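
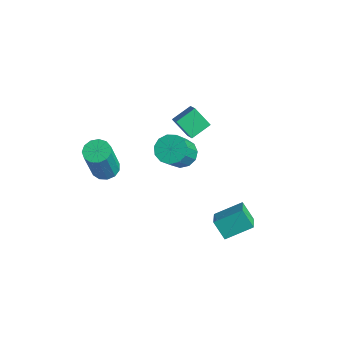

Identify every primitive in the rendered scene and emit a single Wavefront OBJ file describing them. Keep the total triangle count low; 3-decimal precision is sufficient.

v -0.66 -3.486 1.082
v -0.157 -3.723 0.918
v 0.162 -4.292 2.713
v -0.34 -4.054 2.878
v -0.089 -3.415 1.003
v 0.23 -3.984 2.798
v -0.203 -3.13 1.114
v 0.116 -3.698 2.909
v -0.461 -2.957 1.215
v -0.142 -3.526 3.01
v -0.783 -2.952 1.273
v -0.464 -3.521 3.069
v -1.065 -3.117 1.271
v -0.746 -3.685 3.067
v -1.219 -3.398 1.209
v -0.9 -3.967 3.005
v -1.195 -3.708 1.107
v -0.876 -4.276 2.902
v -1.001 -3.947 0.997
v -0.682 -4.515 2.792
v -0.699 -4.039 0.914
v -0.38 -4.608 2.709
v -0.384 -3.956 0.884
v -0.065 -4.525 2.68
v 1.441 -1.35 2.635
v 2.04 -1.39 2.36
v 2.577 -2.249 3.649
v 1.979 -2.21 3.925
v 2.04 -1.08 2.566
v 2.577 -1.94 3.855
v 1.85 -0.857 2.794
v 2.387 -1.716 4.084
v 1.53 -0.79 2.972
v 2.067 -1.649 4.261
v 1.182 -0.901 3.043
v 1.72 -1.76 4.332
v 0.917 -1.154 2.985
v 1.454 -2.014 4.274
v 0.818 -1.47 2.815
v 1.355 -2.33 4.105
v 0.917 -1.748 2.589
v 1.454 -2.608 3.878
v 1.182 -1.9 2.377
v 1.72 -2.759 3.666
v 1.53 -1.877 2.247
v 2.068 -2.736 3.537
v 1.85 -1.687 2.241
v 2.387 -2.546 3.53
v -1.494 0.487 1.02
v -1.478 1.399 1.406
v -2.162 0.738 0.455
v -2.145 1.65 0.84
v -0.795 0.77 0.32
v -0.778 1.682 0.705
v -1.462 1.021 -0.246
v -1.446 1.933 0.14
v 3.321 -1.135 -0.434
v 3.774 -0.09 0.129
v 2.674 -0.63 -0.85
v 3.127 0.415 -0.286
v 3.893 -0.995 -1.154
v 4.346 0.05 -0.59
v 3.246 -0.49 -1.569
v 3.699 0.555 -1.006
f 2 1 5
f 2 5 3
f 3 5 6
f 3 6 4
f 5 1 7
f 5 7 6
f 6 7 8
f 6 8 4
f 7 1 9
f 7 9 8
f 8 9 10
f 8 10 4
f 9 1 11
f 9 11 10
f 10 11 12
f 10 12 4
f 11 1 13
f 11 13 12
f 12 13 14
f 12 14 4
f 13 1 15
f 13 15 14
f 14 15 16
f 14 16 4
f 15 1 17
f 15 17 16
f 16 17 18
f 16 18 4
f 17 1 19
f 17 19 18
f 18 19 20
f 18 20 4
f 19 1 21
f 19 21 20
f 20 21 22
f 20 22 4
f 21 1 23
f 21 23 22
f 22 23 24
f 22 24 4
f 23 1 2
f 23 2 24
f 24 2 3
f 24 3 4
f 26 25 29
f 26 29 27
f 27 29 30
f 27 30 28
f 29 25 31
f 29 31 30
f 30 31 32
f 30 32 28
f 31 25 33
f 31 33 32
f 32 33 34
f 32 34 28
f 33 25 35
f 33 35 34
f 34 35 36
f 34 36 28
f 35 25 37
f 35 37 36
f 36 37 38
f 36 38 28
f 37 25 39
f 37 39 38
f 38 39 40
f 38 40 28
f 39 25 41
f 39 41 40
f 40 41 42
f 40 42 28
f 41 25 43
f 41 43 42
f 42 43 44
f 42 44 28
f 43 25 45
f 43 45 44
f 44 45 46
f 44 46 28
f 45 25 47
f 45 47 46
f 46 47 48
f 46 48 28
f 47 25 26
f 47 26 48
f 48 26 27
f 48 27 28
f 50 52 49
f 53 50 49
f 49 52 51
f 51 53 49
f 50 56 52
f 54 50 53
f 54 56 50
f 52 56 51
f 55 53 51
f 51 56 55
f 55 54 53
f 56 54 55
f 58 60 57
f 61 58 57
f 57 60 59
f 59 61 57
f 58 64 60
f 62 58 61
f 62 64 58
f 60 64 59
f 63 61 59
f 59 64 63
f 63 62 61
f 64 62 63



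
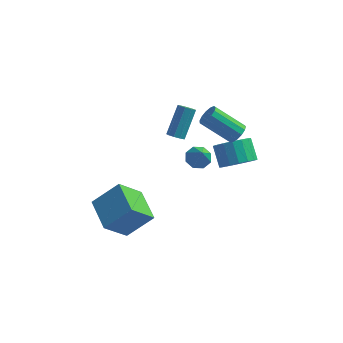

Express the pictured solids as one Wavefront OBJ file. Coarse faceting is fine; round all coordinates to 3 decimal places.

v 0.88 1.297 1.82
v 1.369 1.151 1.823
v 1.728 2.376 3.202
v 1.24 2.523 3.2
v 1.324 1.415 1.6
v 1.684 2.641 2.979
v 1.072 1.624 1.479
v 1.432 2.85 2.859
v 0.73 1.68 1.519
v 1.09 2.906 2.898
v 0.458 1.557 1.699
v 0.818 2.783 3.079
v 0.384 1.312 1.936
v 0.744 2.538 3.316
v 0.541 1.06 2.119
v 0.901 2.286 3.499
v 0.858 0.919 2.162
v 1.217 2.145 3.541
v 1.184 0.955 2.045
v 1.544 2.181 3.424
v -1.68 -4.403 -0.775
v -0.366 -3.854 0.469
v -2.681 -2.776 -0.435
v -1.367 -2.227 0.808
v -0.713 -3.513 -2.188
v 0.601 -2.964 -0.945
v -1.714 -1.886 -1.849
v -0.4 -1.337 -0.605
v 4.047 2.282 -0.868
v 5.012 2.565 -0.602
v 4.498 3.461 0.313
v 3.533 3.178 0.048
v 4.894 2.876 -0.973
v 4.38 3.772 -0.058
v 4.583 3.051 -1.319
v 4.069 3.947 -0.404
v 4.148 3.05 -1.562
v 3.634 3.945 -0.647
v 3.691 2.873 -1.646
v 3.177 3.768 -0.731
v 3.315 2.56 -1.551
v 2.801 3.456 -0.636
v 3.106 2.184 -1.3
v 2.592 3.08 -0.385
v 3.114 1.831 -0.95
v 2.6 2.727 -0.035
v 3.335 1.581 -0.581
v 2.821 2.476 0.334
v 3.719 1.491 -0.277
v 3.205 2.387 0.638
v 4.178 1.583 -0.109
v 3.664 2.479 0.806
v 4.608 1.835 -0.115
v 4.094 2.73 0.801
v 4.909 2.189 -0.293
v 4.395 3.085 0.623
v 1.669 3.592 -2.061
v 2.284 3.995 -1.984
v 1.991 2.868 -0.859
v 1.838 4.228 -1.724
v 1.293 4.088 -1.662
v 0.968 3.658 -1.834
v 1.053 3.188 -2.139
v 1.499 2.955 -2.399
v 2.045 3.095 -2.461
v 2.37 3.526 -2.289
v 4.007 2.021 1.958
v 4.383 2.264 2.43
v 2.768 2.341 3.674
v 2.393 2.099 3.202
v 4.253 2.551 2.244
v 2.638 2.628 3.488
v 4.045 2.67 1.967
v 2.43 2.747 3.211
v 3.825 2.584 1.687
v 2.211 2.661 2.931
v 3.663 2.318 1.493
v 2.049 2.395 2.737
v 3.611 1.959 1.447
v 1.996 2.036 2.691
v 3.684 1.619 1.563
v 2.069 1.696 2.807
v 3.86 1.407 1.804
v 2.245 1.484 3.049
v 4.083 1.39 2.094
v 2.468 1.468 3.339
v 4.281 1.574 2.341
v 2.667 1.651 3.586
v 4.393 1.899 2.466
v 2.779 1.976 3.711
f 2 1 5
f 2 5 3
f 3 5 6
f 3 6 4
f 5 1 7
f 5 7 6
f 6 7 8
f 6 8 4
f 7 1 9
f 7 9 8
f 8 9 10
f 8 10 4
f 9 1 11
f 9 11 10
f 10 11 12
f 10 12 4
f 11 1 13
f 11 13 12
f 12 13 14
f 12 14 4
f 13 1 15
f 13 15 14
f 14 15 16
f 14 16 4
f 15 1 17
f 15 17 16
f 16 17 18
f 16 18 4
f 17 1 19
f 17 19 18
f 18 19 20
f 18 20 4
f 19 1 2
f 19 2 20
f 20 2 3
f 20 3 4
f 22 24 21
f 25 22 21
f 21 24 23
f 23 25 21
f 22 28 24
f 26 22 25
f 26 28 22
f 24 28 23
f 27 25 23
f 23 28 27
f 27 26 25
f 28 26 27
f 30 29 33
f 30 33 31
f 31 33 34
f 31 34 32
f 33 29 35
f 33 35 34
f 34 35 36
f 34 36 32
f 35 29 37
f 35 37 36
f 36 37 38
f 36 38 32
f 37 29 39
f 37 39 38
f 38 39 40
f 38 40 32
f 39 29 41
f 39 41 40
f 40 41 42
f 40 42 32
f 41 29 43
f 41 43 42
f 42 43 44
f 42 44 32
f 43 29 45
f 43 45 44
f 44 45 46
f 44 46 32
f 45 29 47
f 45 47 46
f 46 47 48
f 46 48 32
f 47 29 49
f 47 49 48
f 48 49 50
f 48 50 32
f 49 29 51
f 49 51 50
f 50 51 52
f 50 52 32
f 51 29 53
f 51 53 52
f 52 53 54
f 52 54 32
f 53 29 55
f 53 55 54
f 54 55 56
f 54 56 32
f 55 29 30
f 55 30 56
f 56 30 31
f 56 31 32
f 58 57 60
f 58 60 59
f 60 57 61
f 60 61 59
f 61 57 62
f 61 62 59
f 62 57 63
f 62 63 59
f 63 57 64
f 63 64 59
f 64 57 65
f 64 65 59
f 65 57 66
f 65 66 59
f 66 57 58
f 66 58 59
f 68 67 71
f 68 71 69
f 69 71 72
f 69 72 70
f 71 67 73
f 71 73 72
f 72 73 74
f 72 74 70
f 73 67 75
f 73 75 74
f 74 75 76
f 74 76 70
f 75 67 77
f 75 77 76
f 76 77 78
f 76 78 70
f 77 67 79
f 77 79 78
f 78 79 80
f 78 80 70
f 79 67 81
f 79 81 80
f 80 81 82
f 80 82 70
f 81 67 83
f 81 83 82
f 82 83 84
f 82 84 70
f 83 67 85
f 83 85 84
f 84 85 86
f 84 86 70
f 85 67 87
f 85 87 86
f 86 87 88
f 86 88 70
f 87 67 89
f 87 89 88
f 88 89 90
f 88 90 70
f 89 67 68
f 89 68 90
f 90 68 69
f 90 69 70



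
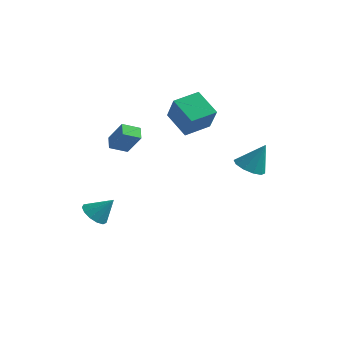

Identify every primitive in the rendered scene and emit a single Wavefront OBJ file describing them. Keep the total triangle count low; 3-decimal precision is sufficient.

v -2.442 3.387 2.997
v -1.494 2.694 4.388
v -1.93 4.767 3.335
v -0.982 4.074 4.726
v -1.118 3.146 1.974
v -0.17 2.453 3.365
v -0.606 4.526 2.312
v 0.342 3.833 3.703
v 3.282 2.529 1.096
v 3.941 2.911 0.696
v 3.918 2.971 2.564
v 3.554 3.271 0.755
v 3.063 3.347 0.945
v 2.656 3.111 1.192
v 2.488 2.653 1.403
v 2.623 2.148 1.496
v 3.01 1.788 1.437
v 3.5 1.711 1.247
v 3.908 1.947 1
v 4.076 2.405 0.789
v -0.633 -1.933 2.531
v -1.151 -2.682 2.894
v -1.093 -1.419 2.936
v -1.612 -2.168 3.298
v 0.272 -2.012 3.662
v -0.247 -2.761 4.024
v -0.189 -1.498 4.066
v -0.707 -2.247 4.429
v -3.445 -1.155 -2.677
v -2.783 -1.283 -3.144
v -2.615 -0.645 -1.643
v -2.928 -0.855 -3.239
v -3.237 -0.522 -3.155
v -3.612 -0.39 -2.92
v -3.934 -0.5 -2.607
v -4.1 -0.819 -2.317
v -4.059 -1.244 -2.141
v -3.822 -1.641 -2.135
v -3.466 -1.883 -2.301
v -3.103 -1.894 -2.587
v -2.848 -1.671 -2.901
f 2 4 1
f 5 2 1
f 1 4 3
f 3 5 1
f 2 8 4
f 6 2 5
f 6 8 2
f 4 8 3
f 7 5 3
f 3 8 7
f 7 6 5
f 8 6 7
f 10 9 12
f 10 12 11
f 12 9 13
f 12 13 11
f 13 9 14
f 13 14 11
f 14 9 15
f 14 15 11
f 15 9 16
f 15 16 11
f 16 9 17
f 16 17 11
f 17 9 18
f 17 18 11
f 18 9 19
f 18 19 11
f 19 9 20
f 19 20 11
f 20 9 10
f 20 10 11
f 22 24 21
f 25 22 21
f 21 24 23
f 23 25 21
f 22 28 24
f 26 22 25
f 26 28 22
f 24 28 23
f 27 25 23
f 23 28 27
f 27 26 25
f 28 26 27
f 30 29 32
f 30 32 31
f 32 29 33
f 32 33 31
f 33 29 34
f 33 34 31
f 34 29 35
f 34 35 31
f 35 29 36
f 35 36 31
f 36 29 37
f 36 37 31
f 37 29 38
f 37 38 31
f 38 29 39
f 38 39 31
f 39 29 40
f 39 40 31
f 40 29 41
f 40 41 31
f 41 29 30
f 41 30 31



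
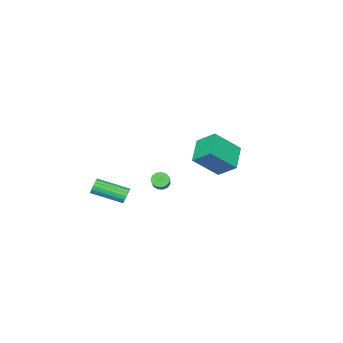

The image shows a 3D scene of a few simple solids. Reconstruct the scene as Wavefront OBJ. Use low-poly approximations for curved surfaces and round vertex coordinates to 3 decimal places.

v -0.043 3.02 0.393
v -0.249 4.071 1.199
v 1.158 3.793 -0.306
v 0.952 4.843 0.5
v 1.148 2.297 1.64
v 0.942 3.347 2.446
v 2.349 3.069 0.941
v 2.143 4.12 1.747
v 1.812 -2.154 -3.885
v 1.99 -1.877 -3.482
v 2.966 -3.389 -2.873
v 2.788 -3.666 -3.275
v 1.779 -1.978 -3.396
v 2.756 -3.49 -2.787
v 1.576 -2.12 -3.422
v 2.553 -3.632 -2.813
v 1.427 -2.269 -3.554
v 2.404 -3.781 -2.945
v 1.366 -2.393 -3.762
v 2.343 -3.904 -3.153
v 1.407 -2.461 -3.997
v 2.384 -3.973 -3.388
v 1.541 -2.459 -4.207
v 2.518 -3.971 -3.598
v 1.737 -2.387 -4.343
v 2.713 -3.899 -3.734
v 1.95 -2.262 -4.374
v 2.926 -3.774 -3.765
v 2.131 -2.112 -4.293
v 3.108 -3.624 -3.684
v 2.239 -1.972 -4.118
v 3.216 -3.484 -3.509
v 2.249 -1.873 -3.89
v 3.226 -3.385 -3.281
v 2.159 -1.839 -3.66
v 3.136 -3.351 -3.051
v -1.398 -2.657 -4.318
v -0.985 -2.855 -4.564
v -0.148 -2.12 -3.749
v -0.562 -1.923 -3.502
v -1.058 -2.611 -4.708
v -0.222 -1.876 -3.893
v -1.24 -2.382 -4.729
v -0.403 -1.647 -3.914
v -1.471 -2.24 -4.619
v -0.635 -1.505 -3.804
v -1.68 -2.231 -4.413
v -0.843 -1.496 -3.598
v -1.799 -2.357 -4.177
v -0.962 -1.622 -3.362
v -1.791 -2.579 -3.986
v -0.954 -1.844 -3.171
v -1.658 -2.825 -3.899
v -0.821 -2.09 -3.084
v -1.443 -3.019 -3.946
v -0.606 -2.284 -3.131
v -1.214 -3.097 -4.111
v -0.377 -2.362 -3.296
v -1.043 -3.036 -4.341
v -0.206 -2.301 -3.526
f 2 4 1
f 5 2 1
f 1 4 3
f 3 5 1
f 2 8 4
f 6 2 5
f 6 8 2
f 4 8 3
f 7 5 3
f 3 8 7
f 7 6 5
f 8 6 7
f 10 9 13
f 10 13 11
f 11 13 14
f 11 14 12
f 13 9 15
f 13 15 14
f 14 15 16
f 14 16 12
f 15 9 17
f 15 17 16
f 16 17 18
f 16 18 12
f 17 9 19
f 17 19 18
f 18 19 20
f 18 20 12
f 19 9 21
f 19 21 20
f 20 21 22
f 20 22 12
f 21 9 23
f 21 23 22
f 22 23 24
f 22 24 12
f 23 9 25
f 23 25 24
f 24 25 26
f 24 26 12
f 25 9 27
f 25 27 26
f 26 27 28
f 26 28 12
f 27 9 29
f 27 29 28
f 28 29 30
f 28 30 12
f 29 9 31
f 29 31 30
f 30 31 32
f 30 32 12
f 31 9 33
f 31 33 32
f 32 33 34
f 32 34 12
f 33 9 35
f 33 35 34
f 34 35 36
f 34 36 12
f 35 9 10
f 35 10 36
f 36 10 11
f 36 11 12
f 38 37 41
f 38 41 39
f 39 41 42
f 39 42 40
f 41 37 43
f 41 43 42
f 42 43 44
f 42 44 40
f 43 37 45
f 43 45 44
f 44 45 46
f 44 46 40
f 45 37 47
f 45 47 46
f 46 47 48
f 46 48 40
f 47 37 49
f 47 49 48
f 48 49 50
f 48 50 40
f 49 37 51
f 49 51 50
f 50 51 52
f 50 52 40
f 51 37 53
f 51 53 52
f 52 53 54
f 52 54 40
f 53 37 55
f 53 55 54
f 54 55 56
f 54 56 40
f 55 37 57
f 55 57 56
f 56 57 58
f 56 58 40
f 57 37 59
f 57 59 58
f 58 59 60
f 58 60 40
f 59 37 38
f 59 38 60
f 60 38 39
f 60 39 40



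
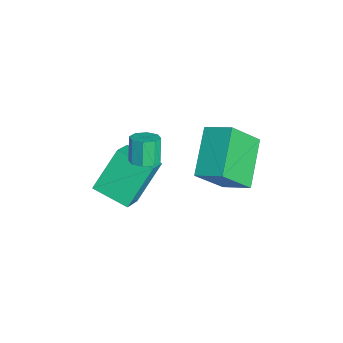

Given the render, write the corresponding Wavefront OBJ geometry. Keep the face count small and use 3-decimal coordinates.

v -3.623 2.221 1.494
v -3.096 1.079 2.932
v -2.99 3.175 2.02
v -2.462 2.033 3.457
v -1.838 1.647 0.383
v -1.31 0.505 1.82
v -1.204 2.601 0.908
v -0.677 1.459 2.346
v -4.51 -2.715 -1.736
v -3.497 -3.165 -0.966
v -5.252 -1.669 -0.149
v -4.238 -2.119 0.621
v -3.622 -1.441 -2.161
v -2.608 -1.891 -1.391
v -4.363 -0.395 -0.574
v -3.35 -0.845 0.196
v -3.488 -1.149 0.591
v -3.013 -0.815 0.778
v -3.477 -0.738 1.817
v -3.952 -1.071 1.629
v -3.358 -0.553 0.604
v -3.822 -0.476 1.643
v -3.78 -0.639 0.423
v -4.243 -0.562 1.462
v -4.03 -1.024 0.34
v -4.494 -0.947 1.378
v -3.963 -1.482 0.403
v -4.427 -1.405 1.442
v -3.618 -1.744 0.577
v -4.082 -1.667 1.616
v -3.197 -1.658 0.758
v -3.66 -1.581 1.797
v -2.946 -1.273 0.842
v -3.41 -1.196 1.88
f 2 4 1
f 5 2 1
f 1 4 3
f 3 5 1
f 2 8 4
f 6 2 5
f 6 8 2
f 4 8 3
f 7 5 3
f 3 8 7
f 7 6 5
f 8 6 7
f 10 12 9
f 13 10 9
f 9 12 11
f 11 13 9
f 10 16 12
f 14 10 13
f 14 16 10
f 12 16 11
f 15 13 11
f 11 16 15
f 15 14 13
f 16 14 15
f 18 17 21
f 18 21 19
f 19 21 22
f 19 22 20
f 21 17 23
f 21 23 22
f 22 23 24
f 22 24 20
f 23 17 25
f 23 25 24
f 24 25 26
f 24 26 20
f 25 17 27
f 25 27 26
f 26 27 28
f 26 28 20
f 27 17 29
f 27 29 28
f 28 29 30
f 28 30 20
f 29 17 31
f 29 31 30
f 30 31 32
f 30 32 20
f 31 17 33
f 31 33 32
f 32 33 34
f 32 34 20
f 33 17 18
f 33 18 34
f 34 18 19
f 34 19 20



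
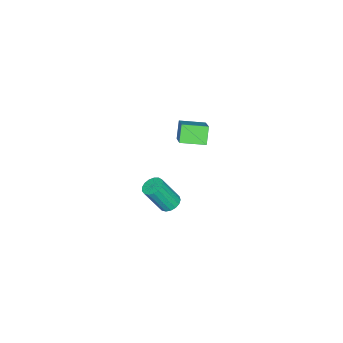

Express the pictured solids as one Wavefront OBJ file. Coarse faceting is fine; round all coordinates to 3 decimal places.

v 2.166 -1.933 2.612
v 1.51 -2.109 3.54
v 1.569 -0.645 2.435
v 0.914 -0.821 3.363
v 3.546 -1.139 3.737
v 2.891 -1.315 4.665
v 2.95 0.149 3.56
v 2.294 -0.027 4.488
v 1.508 -2.65 -3.996
v 2.067 -2.88 -4.285
v 2.611 -3.681 -2.592
v 2.052 -3.45 -2.304
v 2.151 -2.591 -4.175
v 2.695 -3.392 -2.482
v 2.088 -2.315 -4.024
v 2.631 -3.116 -2.331
v 1.892 -2.116 -3.867
v 2.435 -2.917 -2.174
v 1.608 -2.039 -3.74
v 2.151 -2.84 -2.047
v 1.301 -2.102 -3.671
v 1.844 -2.903 -1.978
v 1.042 -2.29 -3.677
v 1.585 -3.091 -1.984
v 0.889 -2.561 -3.756
v 1.433 -3.362 -2.063
v 0.879 -2.852 -3.89
v 1.422 -3.653 -2.197
v 1.012 -3.097 -4.049
v 1.556 -3.898 -2.356
v 1.26 -3.239 -4.195
v 1.803 -4.04 -2.502
v 1.564 -3.246 -4.296
v 2.107 -4.047 -2.603
v 1.855 -3.117 -4.329
v 2.399 -3.917 -2.636
f 2 4 1
f 5 2 1
f 1 4 3
f 3 5 1
f 2 8 4
f 6 2 5
f 6 8 2
f 4 8 3
f 7 5 3
f 3 8 7
f 7 6 5
f 8 6 7
f 10 9 13
f 10 13 11
f 11 13 14
f 11 14 12
f 13 9 15
f 13 15 14
f 14 15 16
f 14 16 12
f 15 9 17
f 15 17 16
f 16 17 18
f 16 18 12
f 17 9 19
f 17 19 18
f 18 19 20
f 18 20 12
f 19 9 21
f 19 21 20
f 20 21 22
f 20 22 12
f 21 9 23
f 21 23 22
f 22 23 24
f 22 24 12
f 23 9 25
f 23 25 24
f 24 25 26
f 24 26 12
f 25 9 27
f 25 27 26
f 26 27 28
f 26 28 12
f 27 9 29
f 27 29 28
f 28 29 30
f 28 30 12
f 29 9 31
f 29 31 30
f 30 31 32
f 30 32 12
f 31 9 33
f 31 33 32
f 32 33 34
f 32 34 12
f 33 9 35
f 33 35 34
f 34 35 36
f 34 36 12
f 35 9 10
f 35 10 36
f 36 10 11
f 36 11 12



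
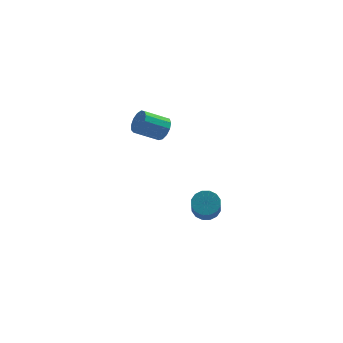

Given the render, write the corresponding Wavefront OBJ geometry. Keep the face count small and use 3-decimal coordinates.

v -0.858 -3.119 1.234
v -0.354 -2.834 1.529
v -0.518 -3.755 2.701
v -1.022 -4.041 2.406
v -0.624 -2.659 1.628
v -0.788 -3.58 2.801
v -0.957 -2.608 1.622
v -1.12 -3.529 2.795
v -1.263 -2.693 1.512
v -1.426 -3.615 2.684
v -1.46 -2.893 1.327
v -1.624 -3.815 2.5
v -1.497 -3.154 1.117
v -1.66 -4.075 2.29
v -1.362 -3.405 0.939
v -1.526 -4.326 2.111
v -1.092 -3.58 0.839
v -1.256 -4.501 2.012
v -0.76 -3.631 0.845
v -0.923 -4.552 2.018
v -0.454 -3.545 0.956
v -0.617 -4.467 2.128
v -0.256 -3.345 1.14
v -0.42 -4.267 2.313
v -0.22 -3.085 1.35
v -0.383 -4.006 2.523
v -2.011 2.255 2.474
v -1.697 2.452 3.008
v -2.856 2.421 3.7
v -3.169 2.225 3.166
v -1.808 2.755 2.836
v -2.966 2.725 3.528
v -1.983 2.9 2.549
v -3.142 2.87 3.241
v -2.167 2.841 2.238
v -3.326 2.81 2.93
v -2.301 2.595 2.002
v -3.46 2.564 2.694
v -2.343 2.242 1.916
v -3.502 2.211 2.608
v -2.28 1.893 2.007
v -3.439 1.862 2.699
v -2.131 1.659 2.246
v -3.29 1.628 2.938
v -1.944 1.614 2.558
v -3.102 1.583 3.25
v -1.778 1.773 2.843
v -2.936 1.743 3.535
v -1.686 2.086 3.011
v -2.844 2.055 3.703
f 2 1 5
f 2 5 3
f 3 5 6
f 3 6 4
f 5 1 7
f 5 7 6
f 6 7 8
f 6 8 4
f 7 1 9
f 7 9 8
f 8 9 10
f 8 10 4
f 9 1 11
f 9 11 10
f 10 11 12
f 10 12 4
f 11 1 13
f 11 13 12
f 12 13 14
f 12 14 4
f 13 1 15
f 13 15 14
f 14 15 16
f 14 16 4
f 15 1 17
f 15 17 16
f 16 17 18
f 16 18 4
f 17 1 19
f 17 19 18
f 18 19 20
f 18 20 4
f 19 1 21
f 19 21 20
f 20 21 22
f 20 22 4
f 21 1 23
f 21 23 22
f 22 23 24
f 22 24 4
f 23 1 25
f 23 25 24
f 24 25 26
f 24 26 4
f 25 1 2
f 25 2 26
f 26 2 3
f 26 3 4
f 28 27 31
f 28 31 29
f 29 31 32
f 29 32 30
f 31 27 33
f 31 33 32
f 32 33 34
f 32 34 30
f 33 27 35
f 33 35 34
f 34 35 36
f 34 36 30
f 35 27 37
f 35 37 36
f 36 37 38
f 36 38 30
f 37 27 39
f 37 39 38
f 38 39 40
f 38 40 30
f 39 27 41
f 39 41 40
f 40 41 42
f 40 42 30
f 41 27 43
f 41 43 42
f 42 43 44
f 42 44 30
f 43 27 45
f 43 45 44
f 44 45 46
f 44 46 30
f 45 27 47
f 45 47 46
f 46 47 48
f 46 48 30
f 47 27 49
f 47 49 48
f 48 49 50
f 48 50 30
f 49 27 28
f 49 28 50
f 50 28 29
f 50 29 30



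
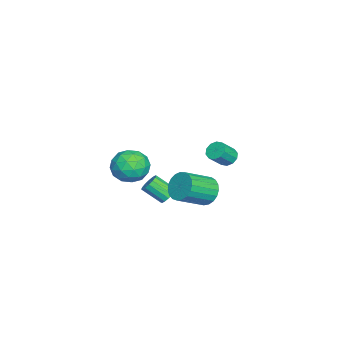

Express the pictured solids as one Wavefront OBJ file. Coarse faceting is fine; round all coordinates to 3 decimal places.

v 4.074 -0.422 1.829
v 4.583 -0.806 0.877
v 2.457 -1.114 1.243
v 2.966 -1.498 0.291
v 3.21 -1.976 1.303
v 4.209 -1.548 1.665
v 2.831 -0.372 0.455
v 3.83 0.056 0.817
v 3.815 -0.775 0.027
v 4.049 -1.766 0.552
v 2.991 -0.154 1.568
v 3.225 -1.145 2.093
v 4.471 -0.553 1.404
v 2.569 -1.367 0.716
v 2.712 -1.648 1.311
v 3.012 -1.873 0.751
v 4.251 -0.99 1.868
v 4.55 -1.215 1.308
v 3.743 -1.903 1.559
v 2.49 -0.705 0.812
v 2.789 -0.93 0.252
v 4.028 -0.047 1.369
v 4.328 -0.272 0.809
v 3.297 -0.017 0.561
v 4.318 -0.76 0.345
v 3.367 -1.167 0.001
v 3.288 -0.505 0.097
v 3.876 -0.254 0.31
v 4.456 -1.343 0.654
v 3.505 -1.75 0.309
v 3.648 -2.031 0.904
v 4.236 -1.78 1.117
v 4.004 -1.325 0.154
v 3.535 -0.17 1.811
v 2.584 -0.577 1.466
v 2.804 -0.14 1.003
v 3.392 0.111 1.216
v 3.673 -0.753 2.119
v 2.722 -1.16 1.775
v 3.164 -1.666 1.81
v 3.752 -1.415 2.023
v 3.036 -0.595 1.966
v -0.255 0.355 -3.493
v 0.377 0.272 -3.549
v 0.308 -0.858 -2.643
v -0.325 -0.775 -2.587
v 0.34 0.479 -3.293
v 0.271 -0.651 -2.387
v 0.143 0.653 -3.091
v 0.074 -0.477 -2.185
v -0.16 0.747 -2.996
v -0.229 -0.383 -2.09
v -0.489 0.736 -3.035
v -0.558 -0.394 -2.129
v -0.755 0.623 -3.196
v -0.824 -0.507 -2.291
v -0.888 0.438 -3.437
v -0.957 -0.692 -2.531
v -0.851 0.231 -3.693
v -0.92 -0.899 -2.787
v -0.654 0.057 -3.895
v -0.723 -1.073 -2.989
v -0.351 -0.037 -3.99
v -0.42 -1.167 -3.084
v -0.022 -0.026 -3.951
v -0.091 -1.156 -3.045
v 0.244 0.087 -3.789
v 0.175 -1.043 -2.884
v -4.052 3.031 -2.315
v -3.525 3.408 -2.485
v -2.801 2.806 -1.574
v -3.328 2.429 -1.405
v -3.734 3.607 -2.188
v -3.01 3.005 -1.277
v -4.064 3.585 -1.939
v -3.34 2.983 -1.028
v -4.39 3.352 -1.834
v -3.666 2.75 -0.924
v -4.587 2.997 -1.913
v -3.863 2.394 -1.002
v -4.579 2.654 -2.146
v -3.855 2.052 -1.235
v -4.37 2.455 -2.443
v -3.646 1.853 -1.532
v -4.04 2.477 -2.692
v -3.316 1.875 -1.781
v -3.714 2.71 -2.796
v -2.99 2.108 -1.886
v -3.517 3.066 -2.718
v -2.793 2.463 -1.807
v 2.424 2.945 -1.093
v 2.858 3.673 -0.664
v 3.989 2.444 0.282
v 3.556 1.715 -0.147
v 2.563 3.595 -0.414
v 3.694 2.365 0.532
v 2.244 3.403 -0.281
v 3.375 2.174 0.665
v 1.956 3.133 -0.288
v 3.087 1.903 0.658
v 1.749 2.83 -0.435
v 2.88 1.6 0.511
v 1.659 2.547 -0.695
v 2.79 1.317 0.251
v 1.701 2.332 -1.024
v 2.833 1.103 -0.078
v 1.869 2.224 -1.365
v 3 0.994 -0.419
v 2.132 2.24 -1.659
v 3.263 1.011 -0.713
v 2.446 2.378 -1.855
v 3.577 1.149 -0.909
v 2.756 2.614 -1.919
v 3.887 1.385 -0.974
v 3.009 2.907 -1.841
v 4.14 1.678 -0.895
v 3.161 3.207 -1.633
v 4.292 1.977 -0.687
v 3.185 3.461 -1.332
v 4.316 2.232 -0.386
v 3.078 3.626 -0.989
v 4.209 2.397 -0.043
f 1 38 17
f 38 12 41
f 17 41 6
f 38 41 17
f 1 17 13
f 17 6 18
f 13 18 2
f 17 18 13
f 1 13 22
f 13 2 23
f 22 23 8
f 13 23 22
f 1 22 34
f 22 8 37
f 34 37 11
f 22 37 34
f 1 34 38
f 34 11 42
f 38 42 12
f 34 42 38
f 2 18 29
f 18 6 32
f 29 32 10
f 18 32 29
f 6 41 19
f 41 12 40
f 19 40 5
f 41 40 19
f 12 42 39
f 42 11 35
f 39 35 3
f 42 35 39
f 11 37 36
f 37 8 24
f 36 24 7
f 37 24 36
f 8 23 28
f 23 2 25
f 28 25 9
f 23 25 28
f 4 30 16
f 30 10 31
f 16 31 5
f 30 31 16
f 4 16 14
f 16 5 15
f 14 15 3
f 16 15 14
f 4 14 21
f 14 3 20
f 21 20 7
f 14 20 21
f 4 21 26
f 21 7 27
f 26 27 9
f 21 27 26
f 4 26 30
f 26 9 33
f 30 33 10
f 26 33 30
f 5 31 19
f 31 10 32
f 19 32 6
f 31 32 19
f 3 15 39
f 15 5 40
f 39 40 12
f 15 40 39
f 7 20 36
f 20 3 35
f 36 35 11
f 20 35 36
f 9 27 28
f 27 7 24
f 28 24 8
f 27 24 28
f 10 33 29
f 33 9 25
f 29 25 2
f 33 25 29
f 44 43 47
f 44 47 45
f 45 47 48
f 45 48 46
f 47 43 49
f 47 49 48
f 48 49 50
f 48 50 46
f 49 43 51
f 49 51 50
f 50 51 52
f 50 52 46
f 51 43 53
f 51 53 52
f 52 53 54
f 52 54 46
f 53 43 55
f 53 55 54
f 54 55 56
f 54 56 46
f 55 43 57
f 55 57 56
f 56 57 58
f 56 58 46
f 57 43 59
f 57 59 58
f 58 59 60
f 58 60 46
f 59 43 61
f 59 61 60
f 60 61 62
f 60 62 46
f 61 43 63
f 61 63 62
f 62 63 64
f 62 64 46
f 63 43 65
f 63 65 64
f 64 65 66
f 64 66 46
f 65 43 67
f 65 67 66
f 66 67 68
f 66 68 46
f 67 43 44
f 67 44 68
f 68 44 45
f 68 45 46
f 70 69 73
f 70 73 71
f 71 73 74
f 71 74 72
f 73 69 75
f 73 75 74
f 74 75 76
f 74 76 72
f 75 69 77
f 75 77 76
f 76 77 78
f 76 78 72
f 77 69 79
f 77 79 78
f 78 79 80
f 78 80 72
f 79 69 81
f 79 81 80
f 80 81 82
f 80 82 72
f 81 69 83
f 81 83 82
f 82 83 84
f 82 84 72
f 83 69 85
f 83 85 84
f 84 85 86
f 84 86 72
f 85 69 87
f 85 87 86
f 86 87 88
f 86 88 72
f 87 69 89
f 87 89 88
f 88 89 90
f 88 90 72
f 89 69 70
f 89 70 90
f 90 70 71
f 90 71 72
f 92 91 95
f 92 95 93
f 93 95 96
f 93 96 94
f 95 91 97
f 95 97 96
f 96 97 98
f 96 98 94
f 97 91 99
f 97 99 98
f 98 99 100
f 98 100 94
f 99 91 101
f 99 101 100
f 100 101 102
f 100 102 94
f 101 91 103
f 101 103 102
f 102 103 104
f 102 104 94
f 103 91 105
f 103 105 104
f 104 105 106
f 104 106 94
f 105 91 107
f 105 107 106
f 106 107 108
f 106 108 94
f 107 91 109
f 107 109 108
f 108 109 110
f 108 110 94
f 109 91 111
f 109 111 110
f 110 111 112
f 110 112 94
f 111 91 113
f 111 113 112
f 112 113 114
f 112 114 94
f 113 91 115
f 113 115 114
f 114 115 116
f 114 116 94
f 115 91 117
f 115 117 116
f 116 117 118
f 116 118 94
f 117 91 119
f 117 119 118
f 118 119 120
f 118 120 94
f 119 91 121
f 119 121 120
f 120 121 122
f 120 122 94
f 121 91 92
f 121 92 122
f 122 92 93
f 122 93 94



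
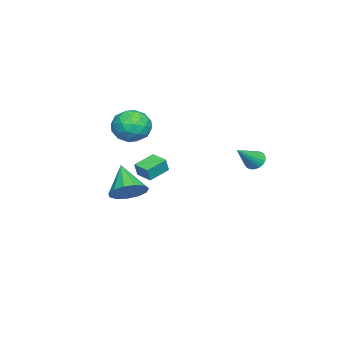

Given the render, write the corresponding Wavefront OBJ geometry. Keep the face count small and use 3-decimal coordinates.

v 2.585 -1.925 -1.511
v 3.368 -1.912 -0.797
v 1.375 -2.735 -0.169
v 3.081 -1.391 -0.741
v 2.637 -1.04 -0.929
v 2.176 -0.969 -1.303
v 1.845 -1.202 -1.742
v 1.748 -1.664 -2.108
v 1.918 -2.209 -2.284
v 2.299 -2.664 -2.215
v 2.771 -2.884 -1.922
v 3.184 -2.799 -1.499
v 3.407 -2.437 -1.079
v -1.332 -2.527 2.246
v -0.646 -3.088 1.471
v -2.874 -3.312 1.449
v -2.188 -3.873 0.674
v -2.169 -4.182 1.81
v -1.215 -3.697 2.303
v -2.305 -2.703 0.617
v -1.351 -2.218 1.11
v -1.247 -3.197 0.464
v -1.163 -4.112 1.202
v -2.357 -2.288 1.718
v -2.273 -3.203 2.456
v -0.853 -2.739 1.929
v -2.667 -3.661 0.991
v -2.655 -3.843 1.659
v -2.252 -4.173 1.204
v -1.188 -3.096 2.417
v -0.785 -3.427 1.962
v -1.68 -4.07 2.161
v -2.735 -2.973 0.958
v -2.332 -3.304 0.503
v -1.268 -2.227 1.716
v -0.865 -2.557 1.261
v -1.84 -2.33 0.759
v -0.803 -3.133 0.881
v -1.71 -3.594 0.413
v -1.779 -2.906 0.379
v -1.218 -2.621 0.669
v -0.754 -3.67 1.315
v -1.661 -4.132 0.846
v -1.649 -4.313 1.514
v -1.089 -4.028 1.804
v -1.107 -3.734 0.723
v -1.859 -2.268 2.074
v -2.766 -2.73 1.605
v -2.431 -2.372 1.116
v -1.871 -2.087 1.406
v -1.81 -2.806 2.507
v -2.717 -3.267 2.039
v -2.302 -3.779 2.251
v -1.741 -3.494 2.541
v -2.413 -2.666 2.197
v -1.187 3.736 -0.041
v -0.801 3.597 -0.545
v 0.047 3.084 1.081
v -0.725 3.849 -0.484
v -0.728 4.081 -0.345
v -0.81 4.253 -0.154
v -0.958 4.336 0.056
v -1.145 4.316 0.25
v -1.339 4.195 0.394
v -1.507 3.994 0.462
v -1.62 3.749 0.444
v -1.658 3.502 0.341
v -1.614 3.295 0.173
v -1.496 3.164 -0.032
v -1.325 3.133 -0.239
v -1.13 3.205 -0.411
v -0.945 3.369 -0.52
v -0.126 -2.699 -2.763
v 0.17 -3.15 -2.782
v -0.614 -3.061 -1.797
v 0.341 -2.922 -2.61
v 0.334 -2.608 -2.496
v 0.151 -2.329 -2.484
v -0.138 -2.192 -2.578
v -0.423 -2.248 -2.743
v -0.594 -2.477 -2.915
v -0.587 -2.79 -3.029
v -0.404 -3.069 -3.041
v -0.115 -3.207 -2.947
v 3.369 -1.184 0.141
v 3.643 -1.253 0.932
v 2.353 -0.522 0.55
v 2.627 -0.59 1.341
v 3.873 -0.35 0.039
v 4.147 -0.418 0.83
v 2.857 0.313 0.448
v 3.131 0.244 1.239
f 2 1 4
f 2 4 3
f 4 1 5
f 4 5 3
f 5 1 6
f 5 6 3
f 6 1 7
f 6 7 3
f 7 1 8
f 7 8 3
f 8 1 9
f 8 9 3
f 9 1 10
f 9 10 3
f 10 1 11
f 10 11 3
f 11 1 12
f 11 12 3
f 12 1 13
f 12 13 3
f 13 1 2
f 13 2 3
f 14 51 30
f 51 25 54
f 30 54 19
f 51 54 30
f 14 30 26
f 30 19 31
f 26 31 15
f 30 31 26
f 14 26 35
f 26 15 36
f 35 36 21
f 26 36 35
f 14 35 47
f 35 21 50
f 47 50 24
f 35 50 47
f 14 47 51
f 47 24 55
f 51 55 25
f 47 55 51
f 15 31 42
f 31 19 45
f 42 45 23
f 31 45 42
f 19 54 32
f 54 25 53
f 32 53 18
f 54 53 32
f 25 55 52
f 55 24 48
f 52 48 16
f 55 48 52
f 24 50 49
f 50 21 37
f 49 37 20
f 50 37 49
f 21 36 41
f 36 15 38
f 41 38 22
f 36 38 41
f 17 43 29
f 43 23 44
f 29 44 18
f 43 44 29
f 17 29 27
f 29 18 28
f 27 28 16
f 29 28 27
f 17 27 34
f 27 16 33
f 34 33 20
f 27 33 34
f 17 34 39
f 34 20 40
f 39 40 22
f 34 40 39
f 17 39 43
f 39 22 46
f 43 46 23
f 39 46 43
f 18 44 32
f 44 23 45
f 32 45 19
f 44 45 32
f 16 28 52
f 28 18 53
f 52 53 25
f 28 53 52
f 20 33 49
f 33 16 48
f 49 48 24
f 33 48 49
f 22 40 41
f 40 20 37
f 41 37 21
f 40 37 41
f 23 46 42
f 46 22 38
f 42 38 15
f 46 38 42
f 57 56 59
f 57 59 58
f 59 56 60
f 59 60 58
f 60 56 61
f 60 61 58
f 61 56 62
f 61 62 58
f 62 56 63
f 62 63 58
f 63 56 64
f 63 64 58
f 64 56 65
f 64 65 58
f 65 56 66
f 65 66 58
f 66 56 67
f 66 67 58
f 67 56 68
f 67 68 58
f 68 56 69
f 68 69 58
f 69 56 70
f 69 70 58
f 70 56 71
f 70 71 58
f 71 56 72
f 71 72 58
f 72 56 57
f 72 57 58
f 74 73 76
f 74 76 75
f 76 73 77
f 76 77 75
f 77 73 78
f 77 78 75
f 78 73 79
f 78 79 75
f 79 73 80
f 79 80 75
f 80 73 81
f 80 81 75
f 81 73 82
f 81 82 75
f 82 73 83
f 82 83 75
f 83 73 84
f 83 84 75
f 84 73 74
f 84 74 75
f 86 88 85
f 89 86 85
f 85 88 87
f 87 89 85
f 86 92 88
f 90 86 89
f 90 92 86
f 88 92 87
f 91 89 87
f 87 92 91
f 91 90 89
f 92 90 91



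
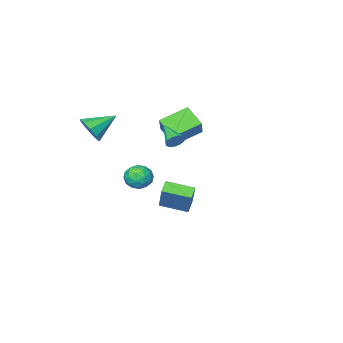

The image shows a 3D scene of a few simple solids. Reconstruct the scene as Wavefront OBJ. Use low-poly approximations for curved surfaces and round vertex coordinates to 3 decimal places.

v -0.44 -0.271 1.793
v -0.12 -0.075 2.3
v -0.64 -1.789 2.507
v -0.462 -0 2.362
v -0.796 -0.012 2.243
v -1.017 -0.105 1.982
v -1.055 -0.251 1.661
v -0.898 -0.404 1.381
v -0.594 -0.513 1.233
v -0.242 -0.546 1.262
v 0.047 -0.492 1.46
v 0.182 -0.367 1.764
v 0.12 -0.211 2.077
v -2.434 -4.846 0.489
v -4.264 -4.482 1.264
v -2.564 -3.551 -0.425
v -4.394 -3.188 0.35
v -1.686 -3.852 1.79
v -3.516 -3.489 2.565
v -1.816 -2.558 0.876
v -3.646 -2.194 1.651
v 2.082 2.23 -0.866
v 2.615 3.302 0.92
v 0.894 3.42 -1.226
v 1.427 4.492 0.56
v 2.653 2.668 -1.3
v 3.186 3.74 0.486
v 1.465 3.858 -1.66
v 1.998 4.93 0.126
v -0.042 -3.016 -2.802
v 0.387 -3.697 -3.338
v -0.827 -4.123 -2.022
v -0.398 -4.804 -2.558
v 0.118 -4.297 -1.917
v 0.604 -3.613 -2.399
v -1.044 -4.207 -2.961
v -0.558 -3.523 -3.443
v -0.232 -4.434 -3.436
v 0.486 -4.489 -2.791
v -0.926 -3.331 -2.569
v -0.208 -3.386 -1.924
v 0.242 -3.259 -3.138
v -0.682 -4.561 -2.222
v -0.378 -4.262 -1.845
v -0.126 -4.663 -2.16
v 0.369 -3.21 -2.586
v 0.621 -3.61 -2.901
v 0.463 -3.963 -2.066
v -1.061 -4.21 -2.459
v -0.809 -4.61 -2.774
v -0.314 -3.157 -3.2
v -0.062 -3.558 -3.515
v -0.903 -3.857 -3.294
v 0.13 -4.093 -3.511
v -0.332 -4.744 -3.053
v -0.711 -4.393 -3.29
v -0.426 -3.991 -3.573
v 0.552 -4.125 -3.132
v 0.09 -4.776 -2.673
v 0.394 -4.478 -2.297
v 0.679 -4.076 -2.58
v 0.188 -4.558 -3.19
v -0.53 -3.044 -2.687
v -0.992 -3.695 -2.228
v -1.119 -3.744 -2.78
v -0.834 -3.342 -3.063
v -0.108 -3.076 -2.307
v -0.57 -3.727 -1.849
v -0.014 -3.829 -1.787
v 0.271 -3.427 -2.07
v -0.628 -3.262 -2.17
v 3.32 -3.66 2.355
v 3.667 -4.169 3.168
v 1.66 -3.34 3.265
v 3.828 -3.493 3.223
v 3.751 -2.894 2.873
v 3.473 -2.654 2.28
v 3.122 -2.885 1.722
v 2.865 -3.478 1.461
v 2.82 -4.157 1.618
v 3.009 -4.603 2.12
v 3.344 -4.608 2.732
f 2 1 4
f 2 4 3
f 4 1 5
f 4 5 3
f 5 1 6
f 5 6 3
f 6 1 7
f 6 7 3
f 7 1 8
f 7 8 3
f 8 1 9
f 8 9 3
f 9 1 10
f 9 10 3
f 10 1 11
f 10 11 3
f 11 1 12
f 11 12 3
f 12 1 13
f 12 13 3
f 13 1 2
f 13 2 3
f 15 17 14
f 18 15 14
f 14 17 16
f 16 18 14
f 15 21 17
f 19 15 18
f 19 21 15
f 17 21 16
f 20 18 16
f 16 21 20
f 20 19 18
f 21 19 20
f 23 25 22
f 26 23 22
f 22 25 24
f 24 26 22
f 23 29 25
f 27 23 26
f 27 29 23
f 25 29 24
f 28 26 24
f 24 29 28
f 28 27 26
f 29 27 28
f 30 67 46
f 67 41 70
f 46 70 35
f 67 70 46
f 30 46 42
f 46 35 47
f 42 47 31
f 46 47 42
f 30 42 51
f 42 31 52
f 51 52 37
f 42 52 51
f 30 51 63
f 51 37 66
f 63 66 40
f 51 66 63
f 30 63 67
f 63 40 71
f 67 71 41
f 63 71 67
f 31 47 58
f 47 35 61
f 58 61 39
f 47 61 58
f 35 70 48
f 70 41 69
f 48 69 34
f 70 69 48
f 41 71 68
f 71 40 64
f 68 64 32
f 71 64 68
f 40 66 65
f 66 37 53
f 65 53 36
f 66 53 65
f 37 52 57
f 52 31 54
f 57 54 38
f 52 54 57
f 33 59 45
f 59 39 60
f 45 60 34
f 59 60 45
f 33 45 43
f 45 34 44
f 43 44 32
f 45 44 43
f 33 43 50
f 43 32 49
f 50 49 36
f 43 49 50
f 33 50 55
f 50 36 56
f 55 56 38
f 50 56 55
f 33 55 59
f 55 38 62
f 59 62 39
f 55 62 59
f 34 60 48
f 60 39 61
f 48 61 35
f 60 61 48
f 32 44 68
f 44 34 69
f 68 69 41
f 44 69 68
f 36 49 65
f 49 32 64
f 65 64 40
f 49 64 65
f 38 56 57
f 56 36 53
f 57 53 37
f 56 53 57
f 39 62 58
f 62 38 54
f 58 54 31
f 62 54 58
f 73 72 75
f 73 75 74
f 75 72 76
f 75 76 74
f 76 72 77
f 76 77 74
f 77 72 78
f 77 78 74
f 78 72 79
f 78 79 74
f 79 72 80
f 79 80 74
f 80 72 81
f 80 81 74
f 81 72 82
f 81 82 74
f 82 72 73
f 82 73 74



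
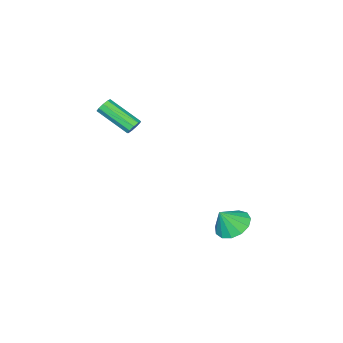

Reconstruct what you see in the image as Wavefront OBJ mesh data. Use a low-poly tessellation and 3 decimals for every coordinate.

v -0.167 -2.874 2.497
v 0.302 -2.909 2.253
v 0.756 -4.72 3.378
v 0.287 -4.686 3.623
v 0.334 -2.712 2.556
v 0.788 -4.524 3.681
v 0.132 -2.592 2.832
v 0.586 -4.403 3.957
v -0.21 -2.604 2.951
v 0.243 -4.415 4.076
v -0.532 -2.742 2.858
v -0.079 -4.553 3.983
v -0.683 -2.942 2.596
v -0.229 -4.754 3.721
v -0.592 -3.111 2.288
v -0.139 -4.922 3.413
v -0.303 -3.169 2.078
v 0.151 -4.98 3.203
v 0.051 -3.089 2.064
v 0.504 -4.9 3.19
v -2.739 1.834 -4.137
v -1.973 1.336 -4.733
v -1.981 1.546 -2.923
v -1.808 1.927 -4.696
v -1.938 2.488 -4.482
v -2.323 2.841 -4.159
v -2.839 2.874 -3.828
v -3.324 2.577 -3.596
v -3.623 2.044 -3.535
v -3.641 1.444 -3.666
v -3.373 0.968 -3.946
v -2.904 0.767 -4.287
v -2.382 0.904 -4.58
f 2 1 5
f 2 5 3
f 3 5 6
f 3 6 4
f 5 1 7
f 5 7 6
f 6 7 8
f 6 8 4
f 7 1 9
f 7 9 8
f 8 9 10
f 8 10 4
f 9 1 11
f 9 11 10
f 10 11 12
f 10 12 4
f 11 1 13
f 11 13 12
f 12 13 14
f 12 14 4
f 13 1 15
f 13 15 14
f 14 15 16
f 14 16 4
f 15 1 17
f 15 17 16
f 16 17 18
f 16 18 4
f 17 1 19
f 17 19 18
f 18 19 20
f 18 20 4
f 19 1 2
f 19 2 20
f 20 2 3
f 20 3 4
f 22 21 24
f 22 24 23
f 24 21 25
f 24 25 23
f 25 21 26
f 25 26 23
f 26 21 27
f 26 27 23
f 27 21 28
f 27 28 23
f 28 21 29
f 28 29 23
f 29 21 30
f 29 30 23
f 30 21 31
f 30 31 23
f 31 21 32
f 31 32 23
f 32 21 33
f 32 33 23
f 33 21 22
f 33 22 23



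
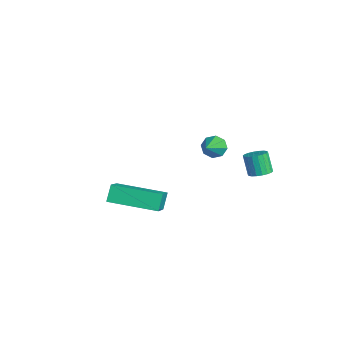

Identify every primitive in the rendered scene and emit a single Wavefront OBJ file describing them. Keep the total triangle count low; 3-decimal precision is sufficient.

v -1.104 -2.566 -3.979
v 0.196 -3.205 -2.927
v 0.008 -0.707 -4.224
v 1.307 -1.346 -3.172
v -0.707 -2.894 -4.668
v 0.592 -3.533 -3.616
v 0.404 -1.035 -4.913
v 1.704 -1.674 -3.861
v -3.091 2.485 -4.286
v -2.744 2.974 -4.268
v -2.049 1.715 -3.454
v -3.038 2.955 -3.917
v -3.364 2.661 -3.781
v -3.53 2.264 -3.941
v -3.439 1.996 -4.303
v -3.144 2.015 -4.655
v -2.818 2.309 -4.791
v -2.653 2.706 -4.63
v 1.13 2.972 -3.074
v 1.597 2.869 -2.844
v 1.136 2.806 -1.936
v 0.67 2.908 -2.166
v 1.584 3.105 -2.834
v 1.123 3.041 -1.927
v 1.481 3.314 -2.872
v 1.021 3.25 -1.964
v 1.309 3.455 -2.95
v 0.849 3.392 -2.042
v 1.101 3.5 -3.052
v 0.641 3.437 -2.144
v 0.899 3.441 -3.158
v 0.439 3.378 -2.25
v 0.743 3.289 -3.248
v 0.283 3.226 -2.34
v 0.664 3.074 -3.304
v 0.203 3.011 -2.396
v 0.677 2.839 -3.313
v 0.216 2.775 -2.406
v 0.779 2.63 -3.276
v 0.319 2.566 -2.368
v 0.951 2.488 -3.198
v 0.491 2.425 -2.29
v 1.159 2.443 -3.096
v 0.699 2.38 -2.188
v 1.361 2.502 -2.99
v 0.901 2.439 -2.082
v 1.517 2.654 -2.9
v 1.057 2.591 -1.992
f 2 4 1
f 5 2 1
f 1 4 3
f 3 5 1
f 2 8 4
f 6 2 5
f 6 8 2
f 4 8 3
f 7 5 3
f 3 8 7
f 7 6 5
f 8 6 7
f 10 9 12
f 10 12 11
f 12 9 13
f 12 13 11
f 13 9 14
f 13 14 11
f 14 9 15
f 14 15 11
f 15 9 16
f 15 16 11
f 16 9 17
f 16 17 11
f 17 9 18
f 17 18 11
f 18 9 10
f 18 10 11
f 20 19 23
f 20 23 21
f 21 23 24
f 21 24 22
f 23 19 25
f 23 25 24
f 24 25 26
f 24 26 22
f 25 19 27
f 25 27 26
f 26 27 28
f 26 28 22
f 27 19 29
f 27 29 28
f 28 29 30
f 28 30 22
f 29 19 31
f 29 31 30
f 30 31 32
f 30 32 22
f 31 19 33
f 31 33 32
f 32 33 34
f 32 34 22
f 33 19 35
f 33 35 34
f 34 35 36
f 34 36 22
f 35 19 37
f 35 37 36
f 36 37 38
f 36 38 22
f 37 19 39
f 37 39 38
f 38 39 40
f 38 40 22
f 39 19 41
f 39 41 40
f 40 41 42
f 40 42 22
f 41 19 43
f 41 43 42
f 42 43 44
f 42 44 22
f 43 19 45
f 43 45 44
f 44 45 46
f 44 46 22
f 45 19 47
f 45 47 46
f 46 47 48
f 46 48 22
f 47 19 20
f 47 20 48
f 48 20 21
f 48 21 22



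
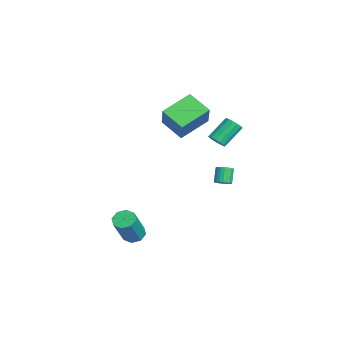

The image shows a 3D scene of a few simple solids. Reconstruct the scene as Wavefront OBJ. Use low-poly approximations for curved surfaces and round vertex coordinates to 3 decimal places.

v 0.885 -2.535 -4.263
v 1.462 -2.219 -4.473
v 2.471 -2.849 -2.647
v 1.895 -3.165 -2.437
v 1.149 -1.902 -4.19
v 2.158 -2.531 -2.364
v 0.681 -1.955 -3.95
v 1.691 -2.585 -2.124
v 0.333 -2.348 -3.894
v 1.343 -2.978 -2.067
v 0.309 -2.851 -4.053
v 1.318 -3.481 -2.227
v 0.622 -3.169 -4.336
v 1.631 -3.798 -2.51
v 1.089 -3.115 -4.576
v 2.099 -3.745 -2.75
v 1.437 -2.722 -4.633
v 2.447 -3.352 -2.806
v -1.085 2.256 1.588
v -0.59 2.557 1.575
v -1.199 3.605 2.62
v -1.695 3.304 2.632
v -0.759 2.676 1.357
v -1.368 3.724 2.402
v -1.015 2.683 1.201
v -1.624 3.73 2.246
v -1.29 2.575 1.149
v -1.9 3.622 2.193
v -1.511 2.382 1.214
v -2.12 3.429 2.259
v -1.617 2.155 1.379
v -2.226 3.202 2.424
v -1.581 1.955 1.6
v -2.19 3.003 2.645
v -1.412 1.836 1.818
v -2.021 2.884 2.863
v -1.156 1.83 1.974
v -1.765 2.877 3.019
v -0.88 1.938 2.027
v -1.49 2.985 3.071
v -0.66 2.131 1.961
v -1.269 3.178 3.006
v -0.554 2.358 1.796
v -1.163 3.405 2.841
v -1.854 0.394 1.558
v -2.913 -0.551 2.319
v -2.739 2.019 2.343
v -3.798 1.074 3.104
v -0.742 0.306 2.996
v -1.801 -0.639 3.757
v -1.627 1.931 3.781
v -2.686 0.986 4.542
v -0.358 2.519 -1.314
v 0.047 2.669 -1.062
v -0.538 2.85 -0.233
v -0.942 2.701 -0.486
v -0.019 2.847 -1.147
v -0.603 3.028 -0.318
v -0.143 2.968 -1.261
v -0.728 3.149 -0.433
v -0.305 3.012 -1.385
v -0.889 3.193 -0.556
v -0.476 2.97 -1.496
v -1.06 3.151 -0.667
v -0.626 2.851 -1.576
v -1.21 3.032 -0.747
v -0.73 2.674 -1.61
v -1.314 2.855 -0.782
v -0.769 2.471 -1.594
v -1.354 2.652 -0.765
v -0.738 2.276 -1.529
v -1.322 2.457 -0.701
v -0.641 2.123 -1.427
v -1.225 2.304 -0.599
v -0.494 2.039 -1.306
v -1.079 2.22 -0.477
v -0.325 2.037 -1.186
v -0.909 2.219 -0.357
v -0.161 2.12 -1.088
v -0.745 2.301 -0.259
v -0.031 2.271 -1.029
v -0.615 2.452 -0.201
v 0.043 2.465 -1.02
v -0.542 2.646 -0.191
f 2 1 5
f 2 5 3
f 3 5 6
f 3 6 4
f 5 1 7
f 5 7 6
f 6 7 8
f 6 8 4
f 7 1 9
f 7 9 8
f 8 9 10
f 8 10 4
f 9 1 11
f 9 11 10
f 10 11 12
f 10 12 4
f 11 1 13
f 11 13 12
f 12 13 14
f 12 14 4
f 13 1 15
f 13 15 14
f 14 15 16
f 14 16 4
f 15 1 17
f 15 17 16
f 16 17 18
f 16 18 4
f 17 1 2
f 17 2 18
f 18 2 3
f 18 3 4
f 20 19 23
f 20 23 21
f 21 23 24
f 21 24 22
f 23 19 25
f 23 25 24
f 24 25 26
f 24 26 22
f 25 19 27
f 25 27 26
f 26 27 28
f 26 28 22
f 27 19 29
f 27 29 28
f 28 29 30
f 28 30 22
f 29 19 31
f 29 31 30
f 30 31 32
f 30 32 22
f 31 19 33
f 31 33 32
f 32 33 34
f 32 34 22
f 33 19 35
f 33 35 34
f 34 35 36
f 34 36 22
f 35 19 37
f 35 37 36
f 36 37 38
f 36 38 22
f 37 19 39
f 37 39 38
f 38 39 40
f 38 40 22
f 39 19 41
f 39 41 40
f 40 41 42
f 40 42 22
f 41 19 43
f 41 43 42
f 42 43 44
f 42 44 22
f 43 19 20
f 43 20 44
f 44 20 21
f 44 21 22
f 46 48 45
f 49 46 45
f 45 48 47
f 47 49 45
f 46 52 48
f 50 46 49
f 50 52 46
f 48 52 47
f 51 49 47
f 47 52 51
f 51 50 49
f 52 50 51
f 54 53 57
f 54 57 55
f 55 57 58
f 55 58 56
f 57 53 59
f 57 59 58
f 58 59 60
f 58 60 56
f 59 53 61
f 59 61 60
f 60 61 62
f 60 62 56
f 61 53 63
f 61 63 62
f 62 63 64
f 62 64 56
f 63 53 65
f 63 65 64
f 64 65 66
f 64 66 56
f 65 53 67
f 65 67 66
f 66 67 68
f 66 68 56
f 67 53 69
f 67 69 68
f 68 69 70
f 68 70 56
f 69 53 71
f 69 71 70
f 70 71 72
f 70 72 56
f 71 53 73
f 71 73 72
f 72 73 74
f 72 74 56
f 73 53 75
f 73 75 74
f 74 75 76
f 74 76 56
f 75 53 77
f 75 77 76
f 76 77 78
f 76 78 56
f 77 53 79
f 77 79 78
f 78 79 80
f 78 80 56
f 79 53 81
f 79 81 80
f 80 81 82
f 80 82 56
f 81 53 83
f 81 83 82
f 82 83 84
f 82 84 56
f 83 53 54
f 83 54 84
f 84 54 55
f 84 55 56



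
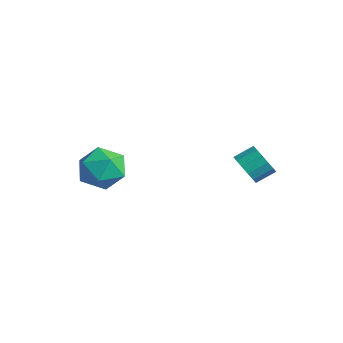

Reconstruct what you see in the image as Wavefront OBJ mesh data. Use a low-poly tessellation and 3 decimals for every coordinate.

v -4.226 -2.9 -3.529
v -3.347 -2.593 -4.25
v -3.233 -4.427 -2.97
v -2.354 -4.12 -3.691
v -2.589 -3.469 -2.738
v -3.203 -2.526 -3.083
v -3.377 -4.494 -4.137
v -3.991 -3.551 -4.482
v -2.823 -3.578 -4.626
v -2.335 -2.944 -3.761
v -4.245 -4.076 -3.459
v -3.757 -3.442 -2.594
v 0.443 1.138 -3.104
v 0.787 1.469 -3.771
v 0.962 2.312 -3.262
v 0.617 1.982 -2.596
v 0.376 1.571 -3.798
v 0.551 2.414 -3.289
v -0.017 1.556 -3.639
v 0.157 2.399 -3.131
v -0.287 1.43 -3.337
v -0.113 2.273 -2.828
v -0.362 1.226 -2.973
v -0.187 2.069 -2.464
v -0.221 0.998 -2.643
v -0.046 1.841 -2.135
v 0.098 0.808 -2.438
v 0.273 1.651 -1.929
v 0.509 0.706 -2.411
v 0.684 1.549 -1.902
v 0.903 0.721 -2.569
v 1.077 1.564 -2.061
v 1.173 0.847 -2.872
v 1.347 1.69 -2.363
v 1.247 1.051 -3.236
v 1.422 1.894 -2.727
v 1.106 1.279 -3.565
v 1.281 2.122 -3.057
f 1 12 6
f 1 6 2
f 1 2 8
f 1 8 11
f 1 11 12
f 2 6 10
f 6 12 5
f 12 11 3
f 11 8 7
f 8 2 9
f 4 10 5
f 4 5 3
f 4 3 7
f 4 7 9
f 4 9 10
f 5 10 6
f 3 5 12
f 7 3 11
f 9 7 8
f 10 9 2
f 14 13 17
f 14 17 15
f 15 17 18
f 15 18 16
f 17 13 19
f 17 19 18
f 18 19 20
f 18 20 16
f 19 13 21
f 19 21 20
f 20 21 22
f 20 22 16
f 21 13 23
f 21 23 22
f 22 23 24
f 22 24 16
f 23 13 25
f 23 25 24
f 24 25 26
f 24 26 16
f 25 13 27
f 25 27 26
f 26 27 28
f 26 28 16
f 27 13 29
f 27 29 28
f 28 29 30
f 28 30 16
f 29 13 31
f 29 31 30
f 30 31 32
f 30 32 16
f 31 13 33
f 31 33 32
f 32 33 34
f 32 34 16
f 33 13 35
f 33 35 34
f 34 35 36
f 34 36 16
f 35 13 37
f 35 37 36
f 36 37 38
f 36 38 16
f 37 13 14
f 37 14 38
f 38 14 15
f 38 15 16



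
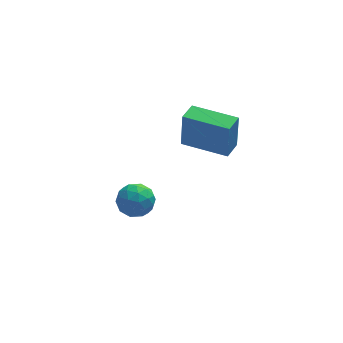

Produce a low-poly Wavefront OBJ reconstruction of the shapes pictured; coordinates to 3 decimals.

v -0.214 0.148 -1.607
v 0.468 -0.325 -1.569
v -0.808 -0.635 -0.691
v -0.126 -1.108 -0.653
v -0.111 -0.332 -0.356
v 0.256 0.152 -0.922
v -0.596 -1.112 -1.338
v -0.229 -0.628 -1.904
v 0.232 -1.103 -1.402
v 0.532 -0.621 -0.796
v -0.872 -0.339 -1.464
v -0.572 0.143 -0.858
v 0.179 -0.019 -1.669
v -0.519 -0.941 -0.591
v -0.51 -0.485 -0.417
v -0.11 -0.762 -0.395
v 0.055 0.261 -1.288
v 0.456 -0.017 -1.266
v 0.115 -0.022 -0.553
v -0.796 -0.943 -0.994
v -0.395 -1.221 -0.972
v -0.23 -0.198 -1.865
v 0.17 -0.475 -1.843
v -0.455 -0.938 -1.707
v 0.441 -0.755 -1.548
v 0.092 -1.216 -1.01
v -0.184 -1.218 -1.412
v 0.032 -0.933 -1.745
v 0.618 -0.472 -1.192
v 0.268 -0.932 -0.653
v 0.277 -0.476 -0.479
v 0.493 -0.192 -0.812
v 0.479 -0.929 -1.094
v -0.608 -0.028 -1.607
v -0.958 -0.488 -1.068
v -0.833 -0.768 -1.448
v -0.617 -0.484 -1.781
v -0.432 0.256 -1.25
v -0.781 -0.205 -0.712
v -0.372 -0.027 -0.515
v -0.156 0.258 -0.848
v -0.819 -0.031 -1.166
v 3.096 -2.31 2.927
v 3.157 -2.244 4.505
v 1.497 -1.248 2.945
v 1.558 -1.182 4.522
v 3.582 -1.578 2.878
v 3.643 -1.512 4.455
v 1.983 -0.516 2.895
v 2.044 -0.45 4.473
f 1 38 17
f 38 12 41
f 17 41 6
f 38 41 17
f 1 17 13
f 17 6 18
f 13 18 2
f 17 18 13
f 1 13 22
f 13 2 23
f 22 23 8
f 13 23 22
f 1 22 34
f 22 8 37
f 34 37 11
f 22 37 34
f 1 34 38
f 34 11 42
f 38 42 12
f 34 42 38
f 2 18 29
f 18 6 32
f 29 32 10
f 18 32 29
f 6 41 19
f 41 12 40
f 19 40 5
f 41 40 19
f 12 42 39
f 42 11 35
f 39 35 3
f 42 35 39
f 11 37 36
f 37 8 24
f 36 24 7
f 37 24 36
f 8 23 28
f 23 2 25
f 28 25 9
f 23 25 28
f 4 30 16
f 30 10 31
f 16 31 5
f 30 31 16
f 4 16 14
f 16 5 15
f 14 15 3
f 16 15 14
f 4 14 21
f 14 3 20
f 21 20 7
f 14 20 21
f 4 21 26
f 21 7 27
f 26 27 9
f 21 27 26
f 4 26 30
f 26 9 33
f 30 33 10
f 26 33 30
f 5 31 19
f 31 10 32
f 19 32 6
f 31 32 19
f 3 15 39
f 15 5 40
f 39 40 12
f 15 40 39
f 7 20 36
f 20 3 35
f 36 35 11
f 20 35 36
f 9 27 28
f 27 7 24
f 28 24 8
f 27 24 28
f 10 33 29
f 33 9 25
f 29 25 2
f 33 25 29
f 44 46 43
f 47 44 43
f 43 46 45
f 45 47 43
f 44 50 46
f 48 44 47
f 48 50 44
f 46 50 45
f 49 47 45
f 45 50 49
f 49 48 47
f 50 48 49



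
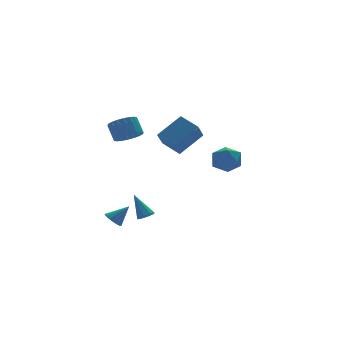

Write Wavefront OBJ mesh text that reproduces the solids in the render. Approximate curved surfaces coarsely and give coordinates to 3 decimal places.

v -1.95 0.817 0.987
v -1.117 1.074 0.806
v -1.137 1.82 1.771
v -1.97 1.563 1.953
v -1.336 1.333 0.601
v -1.356 2.079 1.567
v -1.676 1.49 0.473
v -1.696 2.236 1.438
v -2.071 1.513 0.447
v -2.091 2.259 1.412
v -2.441 1.399 0.527
v -2.461 2.145 1.492
v -2.715 1.17 0.699
v -2.735 1.916 1.664
v -2.836 0.87 0.928
v -2.856 1.616 1.893
v -2.783 0.56 1.169
v -2.803 1.306 2.134
v -2.564 0.301 1.373
v -2.584 1.047 2.339
v -2.224 0.144 1.502
v -2.244 0.89 2.467
v -1.829 0.121 1.528
v -1.849 0.867 2.493
v -1.459 0.235 1.448
v -1.479 0.981 2.413
v -1.185 0.464 1.276
v -1.205 1.21 2.241
v -1.064 0.764 1.047
v -1.084 1.51 2.012
v -3.782 -4.459 -2.895
v -3.451 -4.117 -3.129
v -3.958 -3.421 -1.625
v -3.838 -4.055 -3.233
v -4.192 -4.23 -3.14
v -4.306 -4.539 -2.903
v -4.112 -4.801 -2.661
v -3.725 -4.863 -2.557
v -3.371 -4.688 -2.65
v -3.258 -4.379 -2.887
v 3.148 0.046 -1.054
v 3.742 0.594 -1.693
v 3.998 -1.334 -1.447
v 4.592 -0.786 -2.086
v 4.665 -0.646 -1.068
v 4.14 0.207 -0.825
v 3.6 -0.947 -2.315
v 3.075 -0.094 -2.072
v 4.022 -0.02 -2.473
v 4.68 0.166 -1.702
v 3.06 -0.906 -1.438
v 3.718 -0.72 -0.667
v 0.722 0.248 -0.059
v 2.338 0.302 1.119
v 0.303 1.537 0.457
v 1.919 1.591 1.635
v 1.441 0.889 -1.075
v 3.057 0.943 0.103
v 1.022 2.178 -0.559
v 2.638 2.232 0.619
v -4.362 -1.703 -4.144
v -3.907 -1.494 -4.526
v -3.458 -1.937 -3.196
v -3.997 -1.246 -4.379
v -4.171 -1.104 -4.178
v -4.388 -1.098 -3.969
v -4.6 -1.231 -3.8
v -4.757 -1.472 -3.71
v -4.823 -1.766 -3.719
v -4.784 -2.046 -3.826
v -4.648 -2.247 -4.005
v -4.447 -2.323 -4.216
v -4.226 -2.257 -4.41
v -4.036 -2.064 -4.544
v -3.921 -1.789 -4.585
f 2 1 5
f 2 5 3
f 3 5 6
f 3 6 4
f 5 1 7
f 5 7 6
f 6 7 8
f 6 8 4
f 7 1 9
f 7 9 8
f 8 9 10
f 8 10 4
f 9 1 11
f 9 11 10
f 10 11 12
f 10 12 4
f 11 1 13
f 11 13 12
f 12 13 14
f 12 14 4
f 13 1 15
f 13 15 14
f 14 15 16
f 14 16 4
f 15 1 17
f 15 17 16
f 16 17 18
f 16 18 4
f 17 1 19
f 17 19 18
f 18 19 20
f 18 20 4
f 19 1 21
f 19 21 20
f 20 21 22
f 20 22 4
f 21 1 23
f 21 23 22
f 22 23 24
f 22 24 4
f 23 1 25
f 23 25 24
f 24 25 26
f 24 26 4
f 25 1 27
f 25 27 26
f 26 27 28
f 26 28 4
f 27 1 29
f 27 29 28
f 28 29 30
f 28 30 4
f 29 1 2
f 29 2 30
f 30 2 3
f 30 3 4
f 32 31 34
f 32 34 33
f 34 31 35
f 34 35 33
f 35 31 36
f 35 36 33
f 36 31 37
f 36 37 33
f 37 31 38
f 37 38 33
f 38 31 39
f 38 39 33
f 39 31 40
f 39 40 33
f 40 31 32
f 40 32 33
f 41 52 46
f 41 46 42
f 41 42 48
f 41 48 51
f 41 51 52
f 42 46 50
f 46 52 45
f 52 51 43
f 51 48 47
f 48 42 49
f 44 50 45
f 44 45 43
f 44 43 47
f 44 47 49
f 44 49 50
f 45 50 46
f 43 45 52
f 47 43 51
f 49 47 48
f 50 49 42
f 54 56 53
f 57 54 53
f 53 56 55
f 55 57 53
f 54 60 56
f 58 54 57
f 58 60 54
f 56 60 55
f 59 57 55
f 55 60 59
f 59 58 57
f 60 58 59
f 62 61 64
f 62 64 63
f 64 61 65
f 64 65 63
f 65 61 66
f 65 66 63
f 66 61 67
f 66 67 63
f 67 61 68
f 67 68 63
f 68 61 69
f 68 69 63
f 69 61 70
f 69 70 63
f 70 61 71
f 70 71 63
f 71 61 72
f 71 72 63
f 72 61 73
f 72 73 63
f 73 61 74
f 73 74 63
f 74 61 75
f 74 75 63
f 75 61 62
f 75 62 63



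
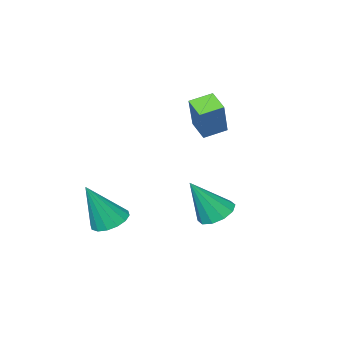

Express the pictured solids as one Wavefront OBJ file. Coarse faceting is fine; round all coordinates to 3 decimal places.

v 2.746 -2.855 -0.918
v 3.4 -3.001 -1.254
v 3.574 -3.085 0.798
v 3.398 -2.616 -1.201
v 3.22 -2.296 -1.073
v 2.916 -2.125 -0.903
v 2.566 -2.15 -0.737
v 2.264 -2.364 -0.62
v 2.091 -2.709 -0.583
v 2.093 -3.094 -0.635
v 2.271 -3.415 -0.764
v 2.575 -3.585 -0.934
v 2.925 -3.56 -1.099
v 3.227 -3.346 -1.217
v -1.308 -3.663 2.555
v -2.173 -3.411 2.825
v -1.2 -2.847 2.143
v -2.064 -2.596 2.414
v -0.676 -3.024 3.986
v -1.54 -2.773 4.257
v -0.567 -2.209 3.575
v -1.432 -1.957 3.845
v -0.203 -0.692 -0.517
v 0.319 -1.068 -0.903
v 0.703 -1.008 1.017
v 0.446 -0.623 -0.886
v 0.326 -0.204 -0.729
v 0.003 0.029 -0.491
v -0.398 -0.014 -0.263
v -0.725 -0.316 -0.132
v -0.852 -0.761 -0.148
v -0.732 -1.18 -0.305
v -0.409 -1.413 -0.544
v -0.008 -1.37 -0.772
f 2 1 4
f 2 4 3
f 4 1 5
f 4 5 3
f 5 1 6
f 5 6 3
f 6 1 7
f 6 7 3
f 7 1 8
f 7 8 3
f 8 1 9
f 8 9 3
f 9 1 10
f 9 10 3
f 10 1 11
f 10 11 3
f 11 1 12
f 11 12 3
f 12 1 13
f 12 13 3
f 13 1 14
f 13 14 3
f 14 1 2
f 14 2 3
f 16 18 15
f 19 16 15
f 15 18 17
f 17 19 15
f 16 22 18
f 20 16 19
f 20 22 16
f 18 22 17
f 21 19 17
f 17 22 21
f 21 20 19
f 22 20 21
f 24 23 26
f 24 26 25
f 26 23 27
f 26 27 25
f 27 23 28
f 27 28 25
f 28 23 29
f 28 29 25
f 29 23 30
f 29 30 25
f 30 23 31
f 30 31 25
f 31 23 32
f 31 32 25
f 32 23 33
f 32 33 25
f 33 23 34
f 33 34 25
f 34 23 24
f 34 24 25



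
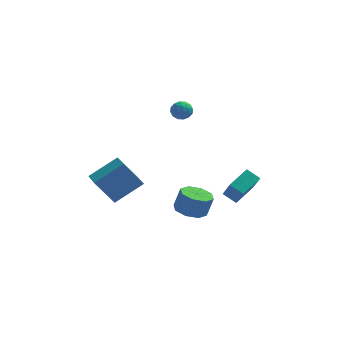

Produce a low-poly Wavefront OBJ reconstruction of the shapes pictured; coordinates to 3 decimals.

v 0.699 -3.018 -1.5
v 1.239 -3.879 -1.582
v 1.622 -3.763 -0.261
v 1.081 -2.902 -0.18
v 1.659 -3.244 -1.759
v 2.042 -3.129 -0.438
v 1.516 -2.477 -1.784
v 1.899 -2.362 -0.463
v 0.894 -2.027 -1.644
v 1.277 -1.912 -0.323
v 0.158 -2.157 -1.419
v 0.541 -2.041 -0.098
v -0.262 -2.791 -1.242
v 0.121 -2.676 0.079
v -0.119 -3.558 -1.217
v 0.264 -3.443 0.104
v 0.503 -4.008 -1.357
v 0.886 -3.893 -0.036
v -0.581 3.004 3.24
v -0.046 3.299 3.632
v -0.294 1.941 3.648
v 0.241 2.236 4.04
v -0.451 2.364 4.216
v -0.628 3.021 3.964
v 0.288 2.219 3.316
v 0.111 2.876 3.064
v 0.491 2.813 3.679
v 0.035 2.903 4.235
v -0.375 2.337 3.045
v -0.831 2.427 3.601
v -0.339 3.245 3.4
v -0.001 1.995 3.88
v -0.408 2.071 3.983
v -0.094 2.244 4.213
v -0.681 3.082 3.596
v -0.366 3.255 3.826
v -0.604 2.706 4.169
v 0.026 1.985 3.454
v 0.341 2.158 3.684
v -0.246 2.996 3.067
v 0.068 3.169 3.297
v 0.264 2.534 3.111
v 0.292 3.132 3.658
v 0.46 2.508 3.897
v 0.488 2.498 3.472
v 0.384 2.884 3.324
v 0.023 3.185 3.985
v 0.192 2.561 4.225
v -0.215 2.636 4.328
v -0.319 3.022 4.18
v 0.339 2.9 4.012
v -0.532 2.679 3.055
v -0.363 2.055 3.295
v -0.021 2.218 3.1
v -0.125 2.604 2.952
v -0.8 2.732 3.383
v -0.632 2.108 3.622
v -0.724 2.356 3.956
v -0.828 2.742 3.808
v -0.679 2.34 3.268
v -4.703 -3.734 0.984
v -3.101 -2.932 2.137
v -5.192 -2.374 0.717
v -3.59 -1.572 1.87
v -3.57 -3.648 -0.65
v -1.968 -2.846 0.503
v -4.059 -2.288 -0.917
v -2.457 -1.486 0.236
v 2.379 1.448 -2.811
v 2.823 0.48 -1.41
v 3.333 2.749 -2.214
v 3.777 1.78 -0.813
v 3.203 1.08 -3.327
v 3.647 0.111 -1.926
v 4.157 2.38 -2.73
v 4.601 1.412 -1.329
f 2 1 5
f 2 5 3
f 3 5 6
f 3 6 4
f 5 1 7
f 5 7 6
f 6 7 8
f 6 8 4
f 7 1 9
f 7 9 8
f 8 9 10
f 8 10 4
f 9 1 11
f 9 11 10
f 10 11 12
f 10 12 4
f 11 1 13
f 11 13 12
f 12 13 14
f 12 14 4
f 13 1 15
f 13 15 14
f 14 15 16
f 14 16 4
f 15 1 17
f 15 17 16
f 16 17 18
f 16 18 4
f 17 1 2
f 17 2 18
f 18 2 3
f 18 3 4
f 19 56 35
f 56 30 59
f 35 59 24
f 56 59 35
f 19 35 31
f 35 24 36
f 31 36 20
f 35 36 31
f 19 31 40
f 31 20 41
f 40 41 26
f 31 41 40
f 19 40 52
f 40 26 55
f 52 55 29
f 40 55 52
f 19 52 56
f 52 29 60
f 56 60 30
f 52 60 56
f 20 36 47
f 36 24 50
f 47 50 28
f 36 50 47
f 24 59 37
f 59 30 58
f 37 58 23
f 59 58 37
f 30 60 57
f 60 29 53
f 57 53 21
f 60 53 57
f 29 55 54
f 55 26 42
f 54 42 25
f 55 42 54
f 26 41 46
f 41 20 43
f 46 43 27
f 41 43 46
f 22 48 34
f 48 28 49
f 34 49 23
f 48 49 34
f 22 34 32
f 34 23 33
f 32 33 21
f 34 33 32
f 22 32 39
f 32 21 38
f 39 38 25
f 32 38 39
f 22 39 44
f 39 25 45
f 44 45 27
f 39 45 44
f 22 44 48
f 44 27 51
f 48 51 28
f 44 51 48
f 23 49 37
f 49 28 50
f 37 50 24
f 49 50 37
f 21 33 57
f 33 23 58
f 57 58 30
f 33 58 57
f 25 38 54
f 38 21 53
f 54 53 29
f 38 53 54
f 27 45 46
f 45 25 42
f 46 42 26
f 45 42 46
f 28 51 47
f 51 27 43
f 47 43 20
f 51 43 47
f 62 64 61
f 65 62 61
f 61 64 63
f 63 65 61
f 62 68 64
f 66 62 65
f 66 68 62
f 64 68 63
f 67 65 63
f 63 68 67
f 67 66 65
f 68 66 67
f 70 72 69
f 73 70 69
f 69 72 71
f 71 73 69
f 70 76 72
f 74 70 73
f 74 76 70
f 72 76 71
f 75 73 71
f 71 76 75
f 75 74 73
f 76 74 75



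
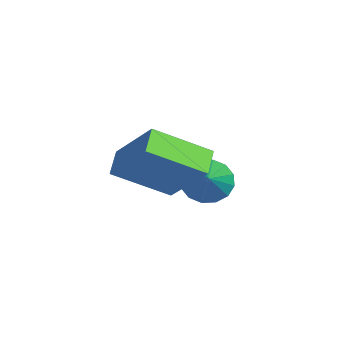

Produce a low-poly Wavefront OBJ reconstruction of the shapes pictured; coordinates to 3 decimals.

v -3.257 -1.589 -0.305
v -2.825 -1.843 -1.016
v -1.703 -1.831 0.725
v -2.768 -1.397 -0.998
v -2.841 -1.002 -0.795
v -3.026 -0.764 -0.46
v -3.273 -0.748 -0.083
v -3.515 -0.956 0.234
v -3.689 -1.334 0.406
v -3.746 -1.78 0.388
v -3.673 -2.175 0.185
v -3.488 -2.413 -0.15
v -3.241 -2.43 -0.527
v -2.999 -2.221 -0.843
v -1.136 -4.707 2.455
v 0.119 -3.819 4.015
v -1.093 -2.905 1.396
v 0.161 -2.018 2.956
v -0.341 -5.002 1.984
v 0.913 -4.115 3.544
v -0.299 -3.201 0.925
v 0.956 -2.313 2.485
f 2 1 4
f 2 4 3
f 4 1 5
f 4 5 3
f 5 1 6
f 5 6 3
f 6 1 7
f 6 7 3
f 7 1 8
f 7 8 3
f 8 1 9
f 8 9 3
f 9 1 10
f 9 10 3
f 10 1 11
f 10 11 3
f 11 1 12
f 11 12 3
f 12 1 13
f 12 13 3
f 13 1 14
f 13 14 3
f 14 1 2
f 14 2 3
f 16 18 15
f 19 16 15
f 15 18 17
f 17 19 15
f 16 22 18
f 20 16 19
f 20 22 16
f 18 22 17
f 21 19 17
f 17 22 21
f 21 20 19
f 22 20 21



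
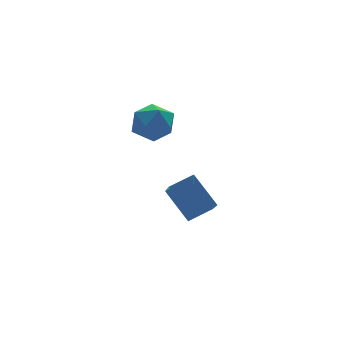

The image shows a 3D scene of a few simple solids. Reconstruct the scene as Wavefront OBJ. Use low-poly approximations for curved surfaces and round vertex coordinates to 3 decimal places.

v 0.46 -1.436 3.094
v 1.109 -1.728 3.911
v 0.511 -3.072 2.469
v 1.16 -3.364 3.286
v 0.125 -3.112 3.48
v 0.093 -2.101 3.867
v 1.527 -2.699 2.513
v 1.495 -1.688 2.9
v 1.768 -2.508 3.552
v 0.902 -2.764 4.149
v 0.718 -2.036 2.231
v -0.148 -2.292 2.828
v 2.12 -3.177 -3.088
v 1.554 -4.64 -1.768
v 1.673 -1.834 -1.792
v 1.106 -3.296 -0.472
v 3.314 -3.224 -2.628
v 2.747 -4.686 -1.308
v 2.866 -1.88 -1.332
v 2.3 -3.343 -0.012
f 1 12 6
f 1 6 2
f 1 2 8
f 1 8 11
f 1 11 12
f 2 6 10
f 6 12 5
f 12 11 3
f 11 8 7
f 8 2 9
f 4 10 5
f 4 5 3
f 4 3 7
f 4 7 9
f 4 9 10
f 5 10 6
f 3 5 12
f 7 3 11
f 9 7 8
f 10 9 2
f 14 16 13
f 17 14 13
f 13 16 15
f 15 17 13
f 14 20 16
f 18 14 17
f 18 20 14
f 16 20 15
f 19 17 15
f 15 20 19
f 19 18 17
f 20 18 19



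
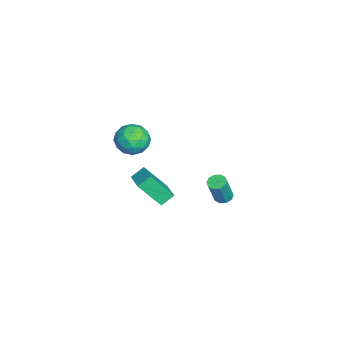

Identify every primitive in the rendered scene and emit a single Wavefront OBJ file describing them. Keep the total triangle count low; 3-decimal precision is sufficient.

v -1.187 0.178 4.144
v -0.406 0.035 4.66
v -0.854 -1.055 3.3
v -0.073 -1.198 3.816
v -0.927 -1.33 4.202
v -1.133 -0.568 4.724
v -0.127 -0.452 3.236
v -0.333 0.31 3.758
v 0.248 -0.354 4.099
v -0.246 -0.897 4.696
v -1.014 -0.123 3.264
v -1.508 -0.666 3.861
v -0.826 0.215 4.476
v -0.434 -1.235 3.484
v -0.936 -1.312 3.711
v -0.478 -1.396 4.014
v -1.253 -0.14 4.514
v -0.794 -0.223 4.817
v -1.1 -1.026 4.548
v -0.466 -0.797 3.143
v -0.007 -0.88 3.446
v -0.782 0.376 3.946
v -0.324 0.292 4.249
v -0.16 0.006 3.412
v 0.018 -0.098 4.45
v 0.213 -0.823 3.954
v 0.182 -0.385 3.613
v 0.061 0.063 3.919
v -0.273 -0.417 4.801
v -0.077 -1.142 4.305
v -0.579 -1.219 4.532
v -0.7 -0.771 4.838
v 0.112 -0.646 4.471
v -1.183 0.122 3.655
v -0.987 -0.603 3.159
v -0.56 -0.249 3.122
v -0.681 0.199 3.428
v -1.473 -0.197 4.006
v -1.278 -0.922 3.51
v -1.321 -1.083 4.041
v -1.442 -0.635 4.347
v -1.372 -0.374 3.489
v -4.31 0.226 -3.43
v -4.321 -0.965 -1.988
v -4.68 0.852 -2.916
v -4.691 -0.339 -1.474
v -3.009 0.679 -3.046
v -3.02 -0.512 -1.604
v -3.379 1.305 -2.532
v -3.39 0.114 -1.09
v -1.718 3.859 -0.989
v -1.25 4.024 -1.109
v -0.755 3.706 0.389
v -1.222 3.541 0.509
v -1.416 4.27 -1.002
v -0.92 3.952 0.496
v -1.697 4.359 -0.89
v -1.201 4.041 0.608
v -1.986 4.257 -0.816
v -1.49 3.939 0.682
v -2.172 4.003 -0.808
v -1.677 3.685 0.69
v -2.185 3.694 -0.869
v -1.69 3.376 0.629
v -2.02 3.448 -0.976
v -1.524 3.13 0.522
v -1.739 3.359 -1.088
v -1.243 3.041 0.41
v -1.45 3.461 -1.162
v -0.954 3.143 0.336
v -1.263 3.715 -1.17
v -0.768 3.397 0.328
f 1 38 17
f 38 12 41
f 17 41 6
f 38 41 17
f 1 17 13
f 17 6 18
f 13 18 2
f 17 18 13
f 1 13 22
f 13 2 23
f 22 23 8
f 13 23 22
f 1 22 34
f 22 8 37
f 34 37 11
f 22 37 34
f 1 34 38
f 34 11 42
f 38 42 12
f 34 42 38
f 2 18 29
f 18 6 32
f 29 32 10
f 18 32 29
f 6 41 19
f 41 12 40
f 19 40 5
f 41 40 19
f 12 42 39
f 42 11 35
f 39 35 3
f 42 35 39
f 11 37 36
f 37 8 24
f 36 24 7
f 37 24 36
f 8 23 28
f 23 2 25
f 28 25 9
f 23 25 28
f 4 30 16
f 30 10 31
f 16 31 5
f 30 31 16
f 4 16 14
f 16 5 15
f 14 15 3
f 16 15 14
f 4 14 21
f 14 3 20
f 21 20 7
f 14 20 21
f 4 21 26
f 21 7 27
f 26 27 9
f 21 27 26
f 4 26 30
f 26 9 33
f 30 33 10
f 26 33 30
f 5 31 19
f 31 10 32
f 19 32 6
f 31 32 19
f 3 15 39
f 15 5 40
f 39 40 12
f 15 40 39
f 7 20 36
f 20 3 35
f 36 35 11
f 20 35 36
f 9 27 28
f 27 7 24
f 28 24 8
f 27 24 28
f 10 33 29
f 33 9 25
f 29 25 2
f 33 25 29
f 44 46 43
f 47 44 43
f 43 46 45
f 45 47 43
f 44 50 46
f 48 44 47
f 48 50 44
f 46 50 45
f 49 47 45
f 45 50 49
f 49 48 47
f 50 48 49
f 52 51 55
f 52 55 53
f 53 55 56
f 53 56 54
f 55 51 57
f 55 57 56
f 56 57 58
f 56 58 54
f 57 51 59
f 57 59 58
f 58 59 60
f 58 60 54
f 59 51 61
f 59 61 60
f 60 61 62
f 60 62 54
f 61 51 63
f 61 63 62
f 62 63 64
f 62 64 54
f 63 51 65
f 63 65 64
f 64 65 66
f 64 66 54
f 65 51 67
f 65 67 66
f 66 67 68
f 66 68 54
f 67 51 69
f 67 69 68
f 68 69 70
f 68 70 54
f 69 51 71
f 69 71 70
f 70 71 72
f 70 72 54
f 71 51 52
f 71 52 72
f 72 52 53
f 72 53 54

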